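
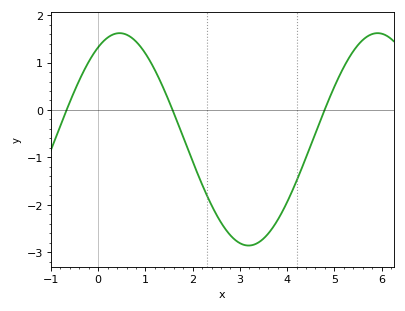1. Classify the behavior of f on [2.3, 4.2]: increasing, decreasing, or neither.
neither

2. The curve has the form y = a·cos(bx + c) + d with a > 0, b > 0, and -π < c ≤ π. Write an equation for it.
y = 2.24cos(1.15x - 0.52) - 0.62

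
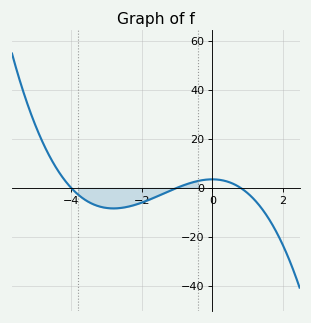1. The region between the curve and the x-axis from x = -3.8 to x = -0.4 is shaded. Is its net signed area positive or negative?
negative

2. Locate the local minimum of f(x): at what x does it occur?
-2.8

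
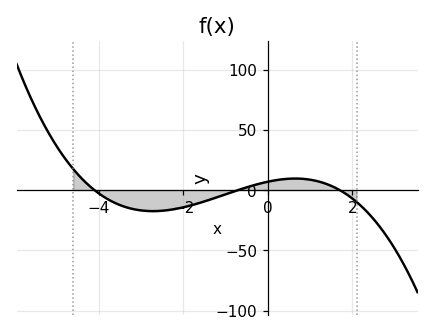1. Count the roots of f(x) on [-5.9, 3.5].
3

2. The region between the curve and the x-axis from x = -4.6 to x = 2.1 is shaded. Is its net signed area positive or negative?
negative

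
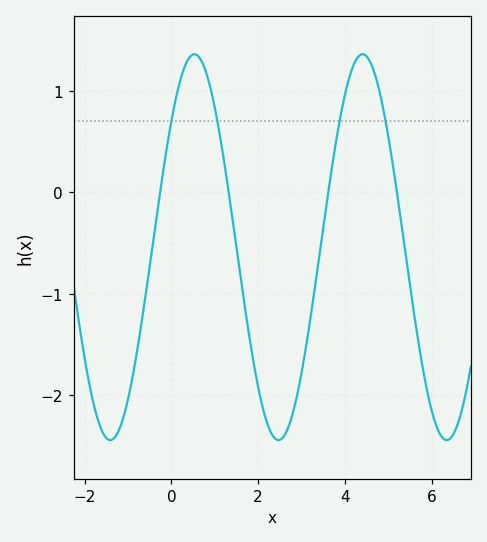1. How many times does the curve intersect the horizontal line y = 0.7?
4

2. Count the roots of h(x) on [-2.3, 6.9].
4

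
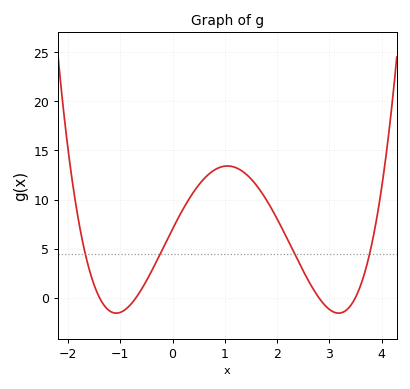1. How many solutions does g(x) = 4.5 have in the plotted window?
4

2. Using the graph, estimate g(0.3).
10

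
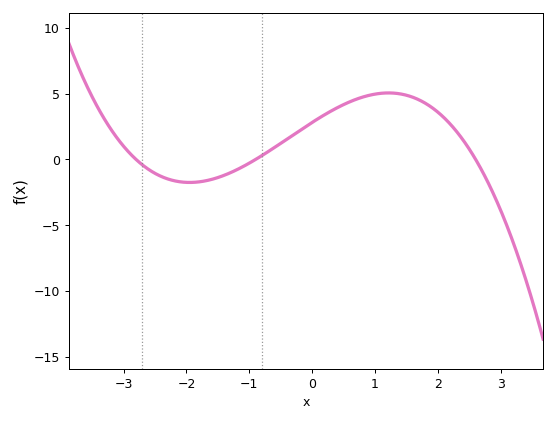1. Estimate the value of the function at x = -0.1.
2.51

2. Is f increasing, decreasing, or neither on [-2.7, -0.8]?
neither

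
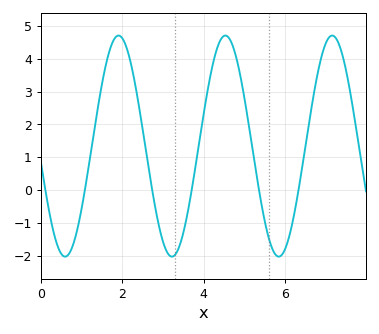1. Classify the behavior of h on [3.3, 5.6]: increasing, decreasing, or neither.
neither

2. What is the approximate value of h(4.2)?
3.7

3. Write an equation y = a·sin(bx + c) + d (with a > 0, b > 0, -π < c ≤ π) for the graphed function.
y = 3.37sin(2.4x - 3) + 1.34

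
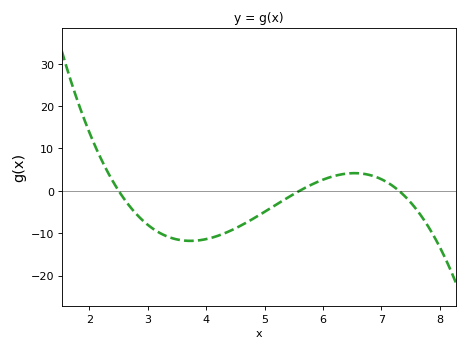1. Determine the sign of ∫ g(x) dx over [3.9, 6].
negative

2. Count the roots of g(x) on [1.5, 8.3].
3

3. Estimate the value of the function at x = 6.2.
3.52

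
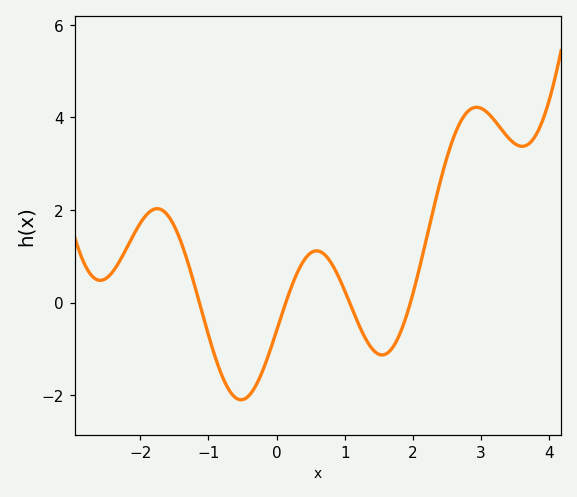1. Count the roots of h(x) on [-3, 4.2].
4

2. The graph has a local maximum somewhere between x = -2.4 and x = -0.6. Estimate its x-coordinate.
-1.8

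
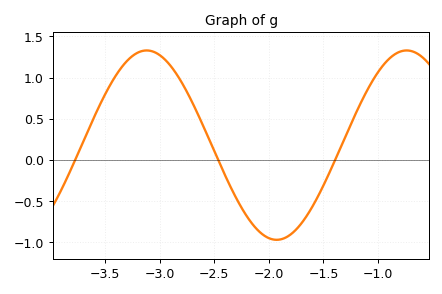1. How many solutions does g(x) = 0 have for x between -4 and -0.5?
3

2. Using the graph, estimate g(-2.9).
1.15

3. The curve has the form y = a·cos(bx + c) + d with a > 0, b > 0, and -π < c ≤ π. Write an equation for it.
y = 1.15cos(2.6x + 2) + 0.18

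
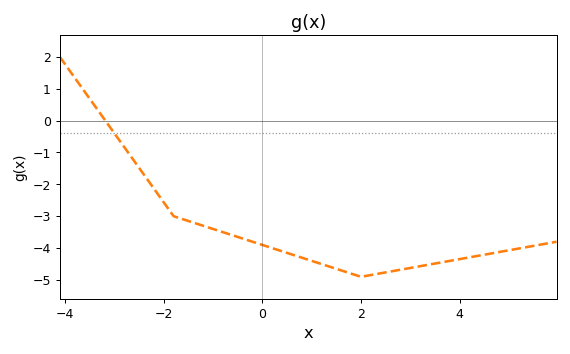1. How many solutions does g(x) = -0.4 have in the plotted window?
1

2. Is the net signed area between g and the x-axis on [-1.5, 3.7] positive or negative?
negative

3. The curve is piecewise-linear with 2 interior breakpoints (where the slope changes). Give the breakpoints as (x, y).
(-1.8, -3); (2, -4.9)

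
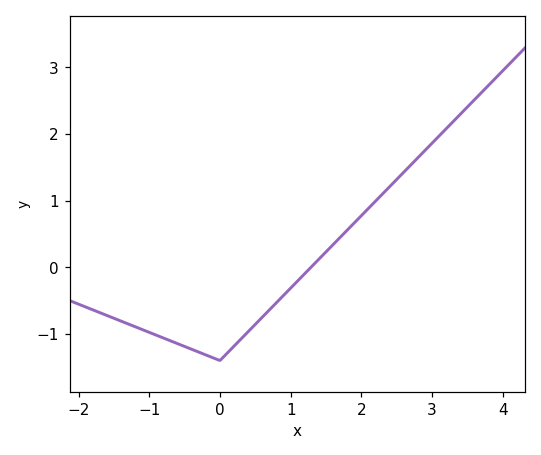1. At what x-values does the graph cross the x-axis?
1.3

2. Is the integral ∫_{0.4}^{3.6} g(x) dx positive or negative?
positive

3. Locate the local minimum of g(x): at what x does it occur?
0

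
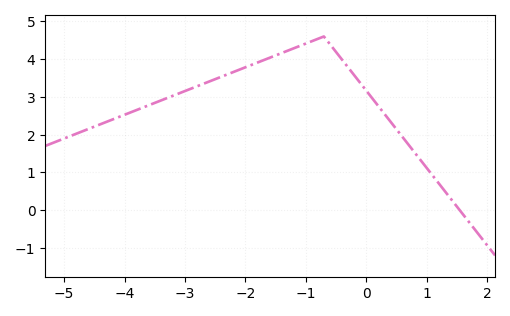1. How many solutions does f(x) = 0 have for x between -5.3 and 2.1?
1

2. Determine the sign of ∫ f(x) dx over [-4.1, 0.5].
positive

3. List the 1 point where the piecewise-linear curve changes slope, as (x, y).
(-0.7, 4.6)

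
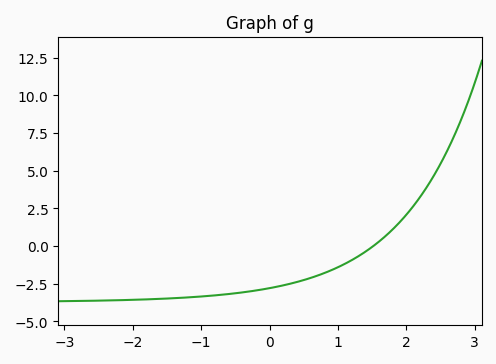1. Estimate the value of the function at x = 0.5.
-2.2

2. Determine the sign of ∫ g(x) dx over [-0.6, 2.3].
negative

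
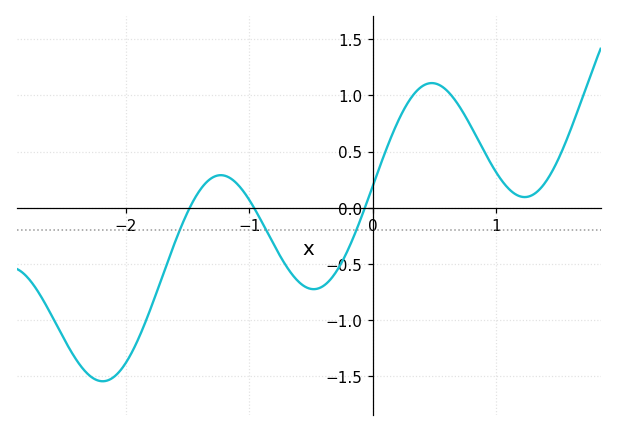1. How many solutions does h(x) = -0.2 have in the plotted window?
3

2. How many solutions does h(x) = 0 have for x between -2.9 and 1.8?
3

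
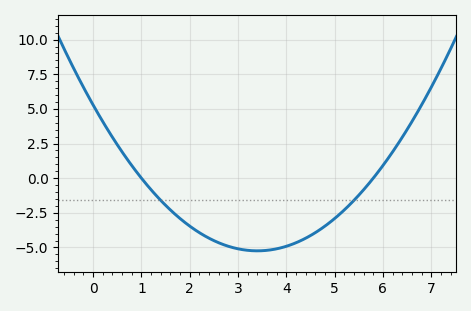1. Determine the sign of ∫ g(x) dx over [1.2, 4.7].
negative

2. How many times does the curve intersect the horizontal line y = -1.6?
2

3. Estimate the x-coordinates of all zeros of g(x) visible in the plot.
1, 5.8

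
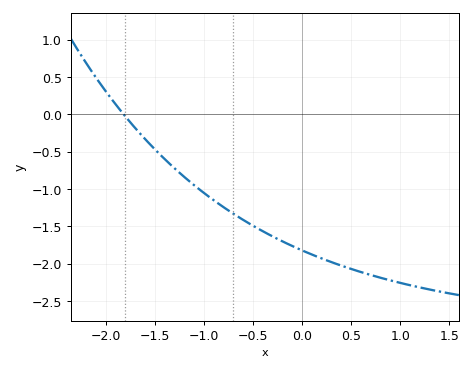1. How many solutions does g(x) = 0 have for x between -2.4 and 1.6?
1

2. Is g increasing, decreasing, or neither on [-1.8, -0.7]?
decreasing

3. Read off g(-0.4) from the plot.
-1.55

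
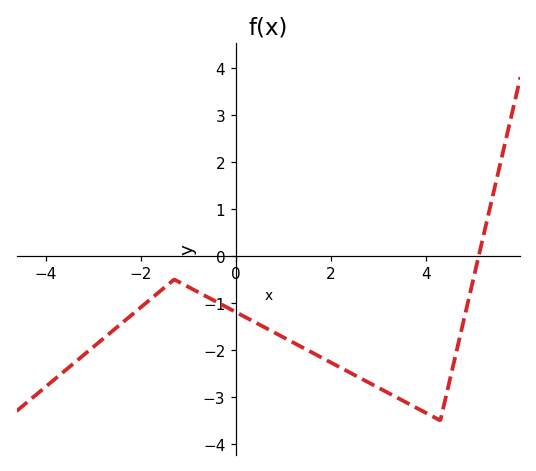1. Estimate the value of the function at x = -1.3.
-0.5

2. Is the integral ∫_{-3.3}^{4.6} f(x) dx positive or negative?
negative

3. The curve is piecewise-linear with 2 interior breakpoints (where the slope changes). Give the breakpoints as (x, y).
(-1.3, -0.5); (4.3, -3.5)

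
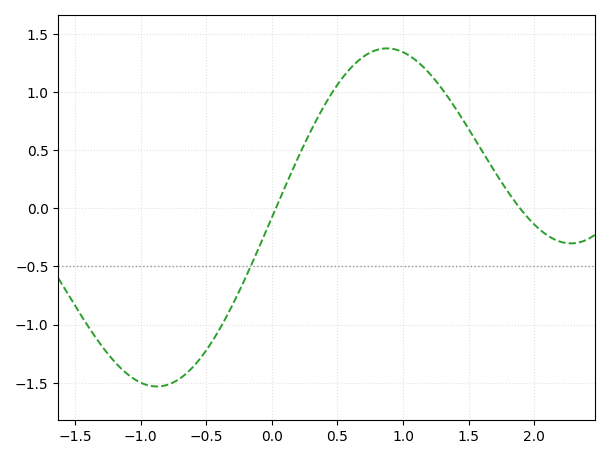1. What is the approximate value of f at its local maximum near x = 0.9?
1.4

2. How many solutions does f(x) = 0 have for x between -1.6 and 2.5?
2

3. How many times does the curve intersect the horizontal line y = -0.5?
1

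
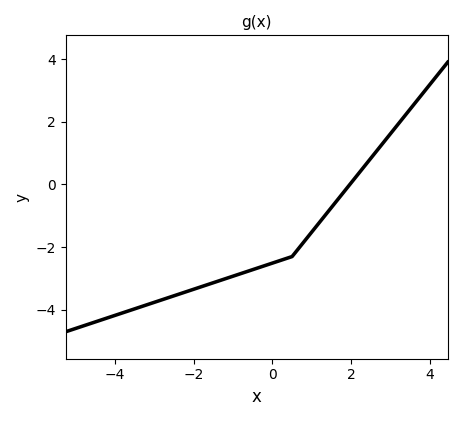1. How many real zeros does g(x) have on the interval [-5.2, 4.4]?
1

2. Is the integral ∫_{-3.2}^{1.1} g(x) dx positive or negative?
negative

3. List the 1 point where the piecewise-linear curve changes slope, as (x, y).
(0.5, -2.3)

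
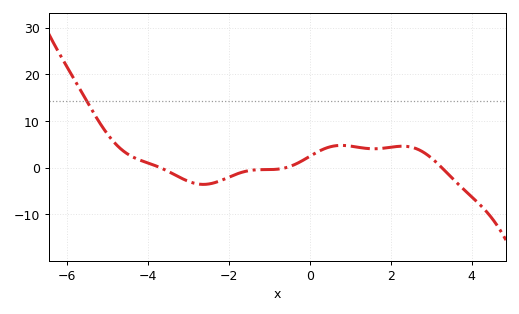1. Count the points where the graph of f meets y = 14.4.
1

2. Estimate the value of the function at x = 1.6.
4.06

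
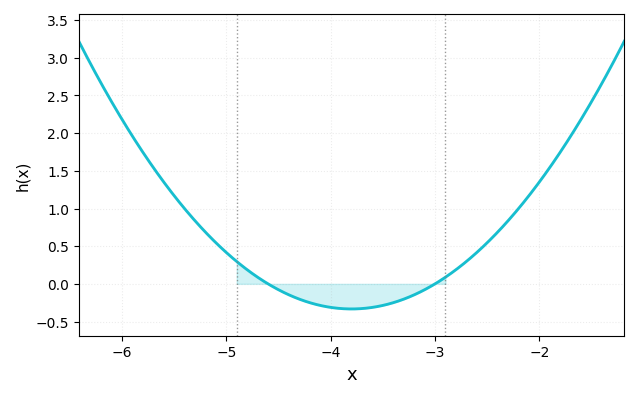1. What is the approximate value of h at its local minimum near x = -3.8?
-0.333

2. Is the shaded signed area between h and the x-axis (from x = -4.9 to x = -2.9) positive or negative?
negative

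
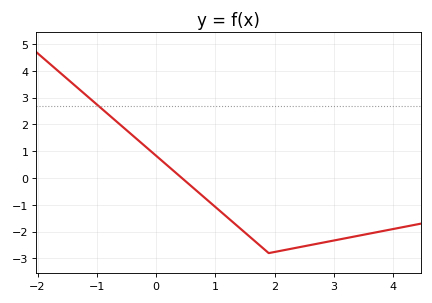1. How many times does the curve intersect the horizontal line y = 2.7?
1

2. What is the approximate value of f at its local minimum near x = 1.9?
-2.8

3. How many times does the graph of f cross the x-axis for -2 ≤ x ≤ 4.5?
1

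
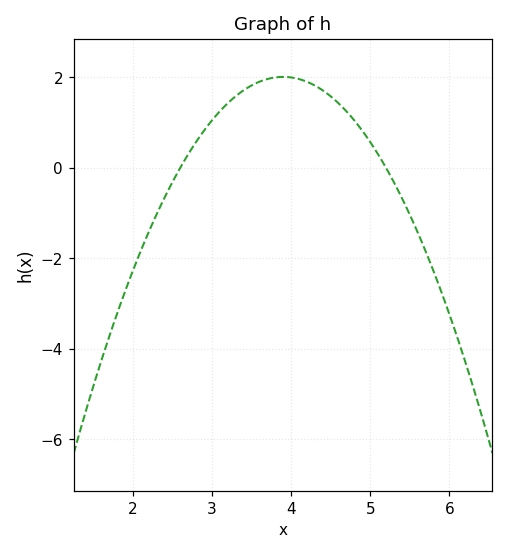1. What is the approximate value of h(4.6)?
1.4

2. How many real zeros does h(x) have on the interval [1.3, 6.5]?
2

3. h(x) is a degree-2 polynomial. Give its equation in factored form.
y = -1.19(x - 2.6)(x - 5.2)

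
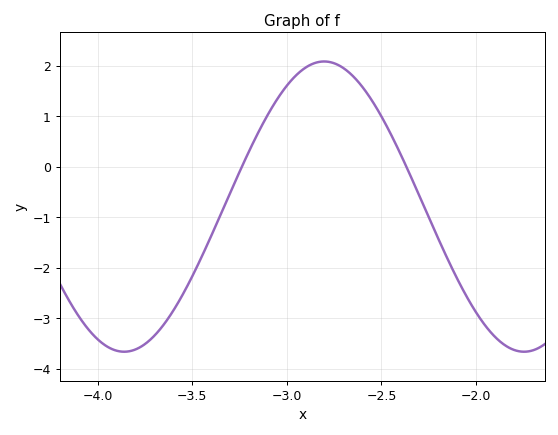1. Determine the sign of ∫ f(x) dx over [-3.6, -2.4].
positive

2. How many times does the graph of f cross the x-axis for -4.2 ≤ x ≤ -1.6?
2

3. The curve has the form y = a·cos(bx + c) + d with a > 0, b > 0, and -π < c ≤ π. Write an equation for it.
y = 2.87cos(2.97x + 2.04) - 0.79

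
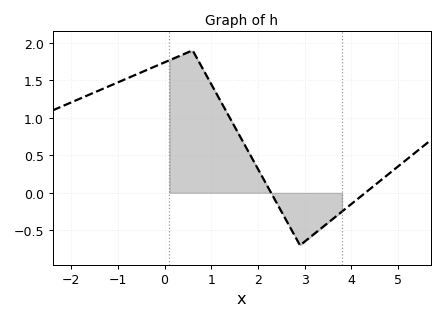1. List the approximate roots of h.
2.2, 4.2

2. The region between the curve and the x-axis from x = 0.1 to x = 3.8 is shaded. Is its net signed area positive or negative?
positive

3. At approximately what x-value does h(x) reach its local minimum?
2.8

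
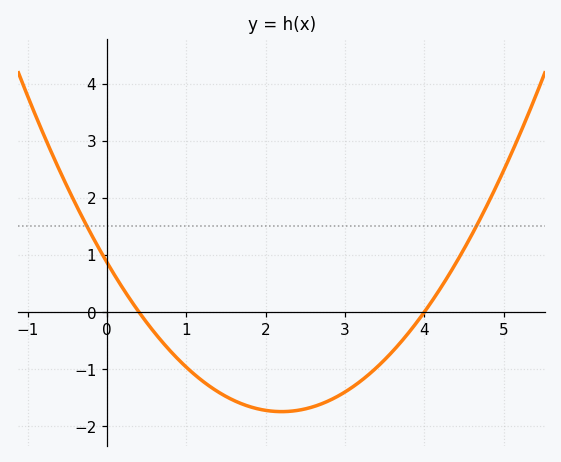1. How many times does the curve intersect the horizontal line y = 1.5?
2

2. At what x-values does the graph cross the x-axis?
0.4, 4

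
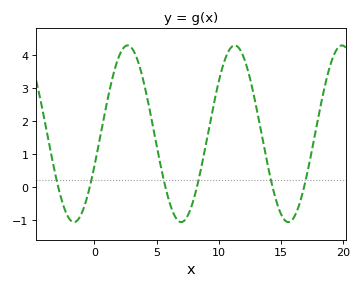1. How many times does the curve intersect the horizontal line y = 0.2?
6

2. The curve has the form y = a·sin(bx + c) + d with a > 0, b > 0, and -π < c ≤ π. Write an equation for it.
y = 2.67sin(0.73x - 0.37) + 1.61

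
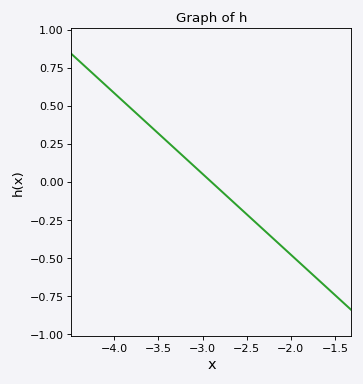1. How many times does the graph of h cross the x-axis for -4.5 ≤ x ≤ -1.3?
1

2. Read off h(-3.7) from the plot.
0.42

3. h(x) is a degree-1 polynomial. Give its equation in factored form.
y = -0.53(x + 2.9)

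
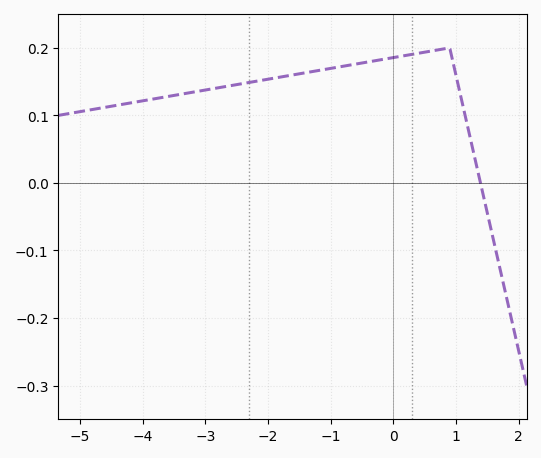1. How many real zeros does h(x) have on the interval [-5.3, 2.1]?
1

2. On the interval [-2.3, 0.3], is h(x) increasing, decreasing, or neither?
increasing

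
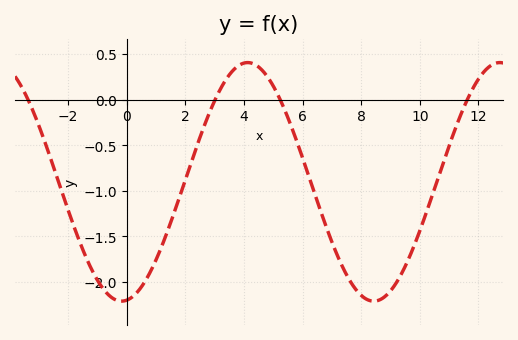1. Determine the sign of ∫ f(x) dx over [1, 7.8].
negative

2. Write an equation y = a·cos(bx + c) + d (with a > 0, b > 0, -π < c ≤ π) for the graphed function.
y = 1.31cos(0.73x - 3) - 0.9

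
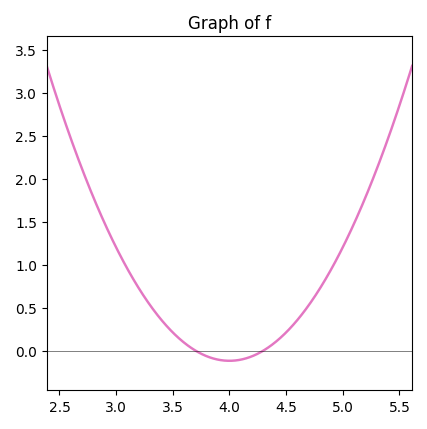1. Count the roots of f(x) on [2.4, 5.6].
2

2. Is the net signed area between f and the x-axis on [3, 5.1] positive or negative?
positive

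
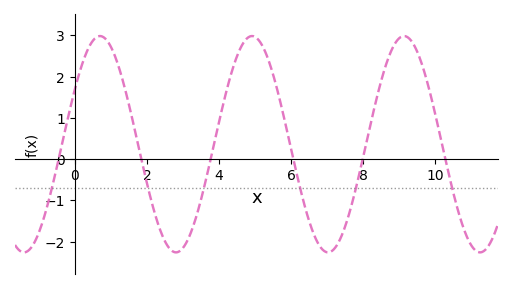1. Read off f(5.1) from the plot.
2.88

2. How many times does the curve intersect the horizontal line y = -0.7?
6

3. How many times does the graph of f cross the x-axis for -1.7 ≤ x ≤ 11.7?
6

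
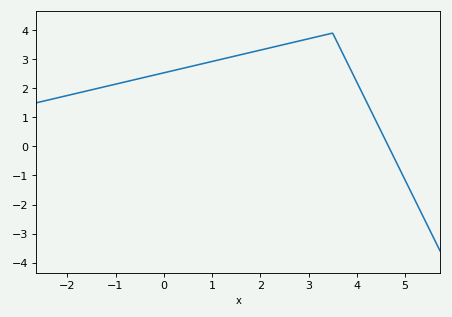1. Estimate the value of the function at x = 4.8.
-0.5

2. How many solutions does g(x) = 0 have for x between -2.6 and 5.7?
1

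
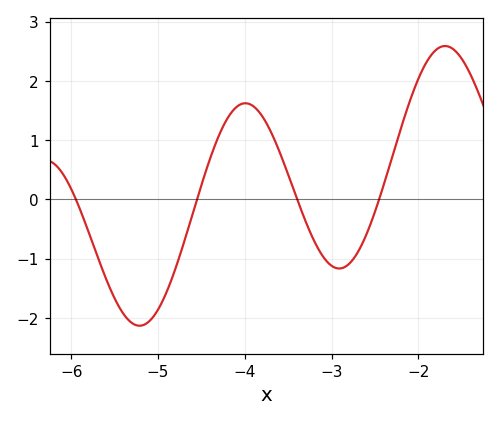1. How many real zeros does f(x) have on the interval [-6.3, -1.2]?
4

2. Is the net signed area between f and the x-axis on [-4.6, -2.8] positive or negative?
positive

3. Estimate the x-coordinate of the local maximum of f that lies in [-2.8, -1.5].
-1.69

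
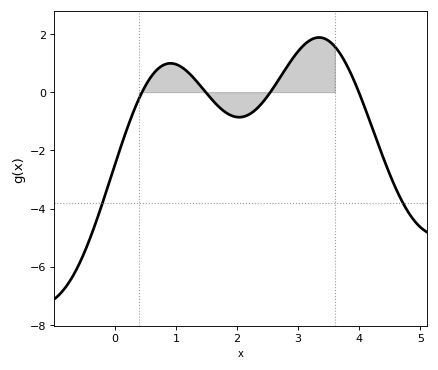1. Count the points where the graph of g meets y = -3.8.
2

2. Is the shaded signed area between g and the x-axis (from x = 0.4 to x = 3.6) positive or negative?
positive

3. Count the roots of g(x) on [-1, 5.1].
4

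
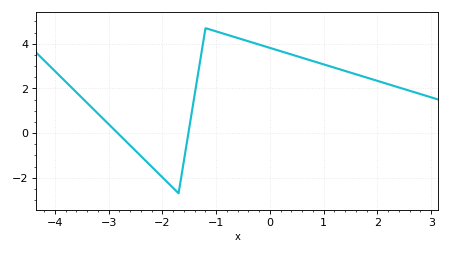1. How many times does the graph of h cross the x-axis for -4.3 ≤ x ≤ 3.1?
2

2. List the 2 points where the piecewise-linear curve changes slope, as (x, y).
(-1.7, -2.7); (-1.2, 4.7)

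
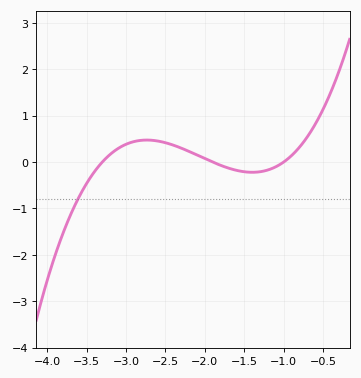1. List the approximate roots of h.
-3.3, -1.9, -1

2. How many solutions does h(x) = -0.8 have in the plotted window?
1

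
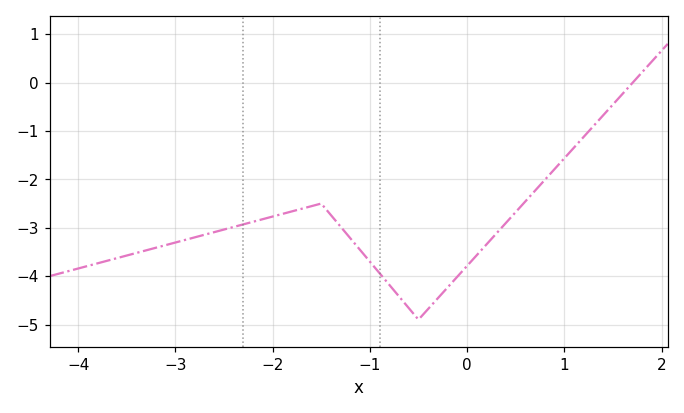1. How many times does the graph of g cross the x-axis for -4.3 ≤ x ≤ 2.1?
1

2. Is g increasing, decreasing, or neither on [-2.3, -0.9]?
neither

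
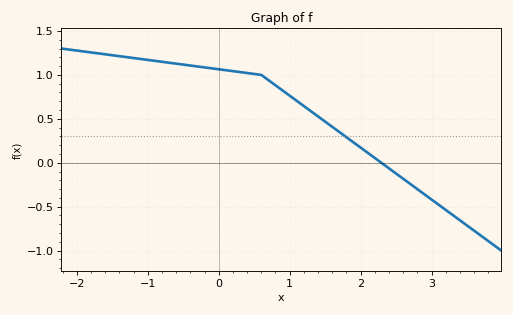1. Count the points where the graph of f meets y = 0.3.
1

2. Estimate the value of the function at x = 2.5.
-0.1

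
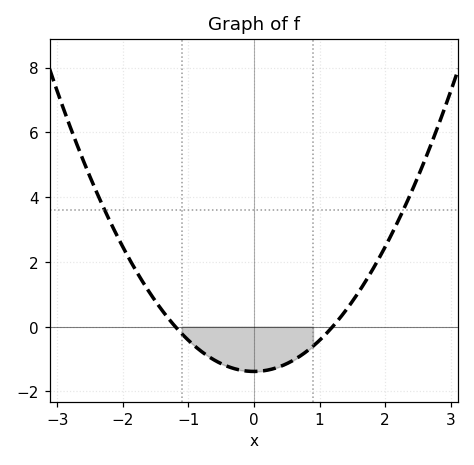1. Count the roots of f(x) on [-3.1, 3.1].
2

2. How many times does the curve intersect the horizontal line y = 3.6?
2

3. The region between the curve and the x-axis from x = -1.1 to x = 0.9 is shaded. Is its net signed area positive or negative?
negative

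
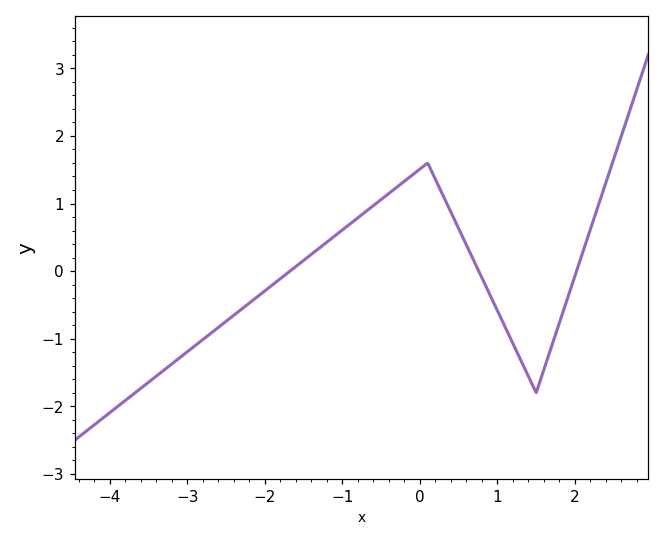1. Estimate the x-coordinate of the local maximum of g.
0.1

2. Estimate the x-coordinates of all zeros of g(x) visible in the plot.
-1.7, 0.8, 2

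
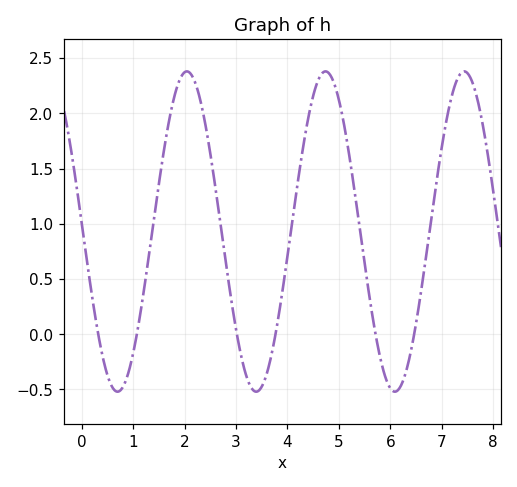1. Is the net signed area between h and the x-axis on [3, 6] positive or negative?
positive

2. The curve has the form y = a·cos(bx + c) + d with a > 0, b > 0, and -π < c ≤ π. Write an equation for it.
y = 1.45cos(2.33x + 1.52) + 0.93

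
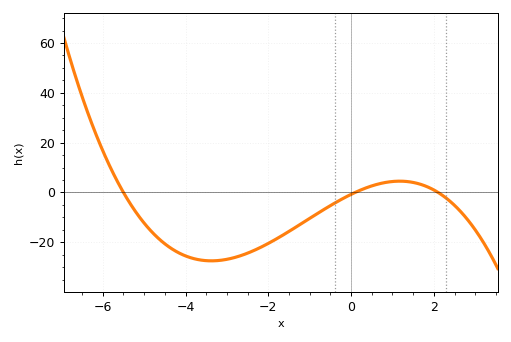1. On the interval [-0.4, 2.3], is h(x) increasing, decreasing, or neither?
neither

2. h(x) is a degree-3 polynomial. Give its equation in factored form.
y = -0.68(x + 5.5)(x - 0.1)(x - 2.1)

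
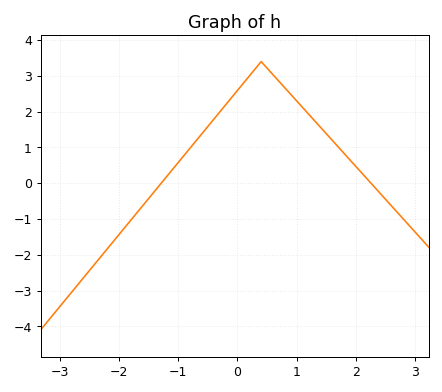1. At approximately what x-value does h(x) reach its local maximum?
0.4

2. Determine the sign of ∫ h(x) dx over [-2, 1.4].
positive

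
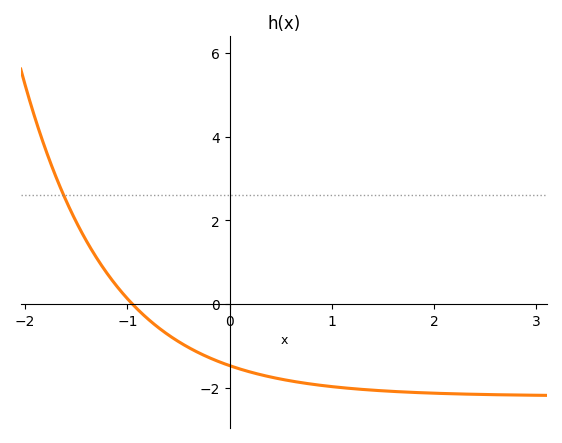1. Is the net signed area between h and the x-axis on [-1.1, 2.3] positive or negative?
negative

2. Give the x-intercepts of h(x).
-1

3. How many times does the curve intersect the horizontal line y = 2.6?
1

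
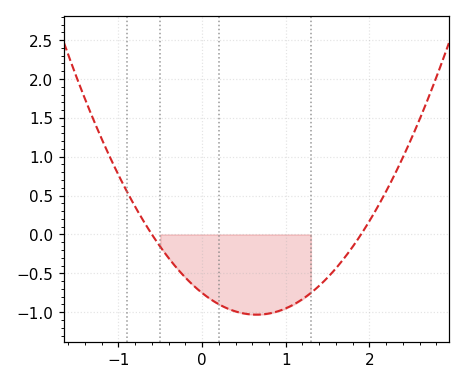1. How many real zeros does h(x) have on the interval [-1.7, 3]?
2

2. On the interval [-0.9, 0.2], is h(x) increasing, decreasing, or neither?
decreasing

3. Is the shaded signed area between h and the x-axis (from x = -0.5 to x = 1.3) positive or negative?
negative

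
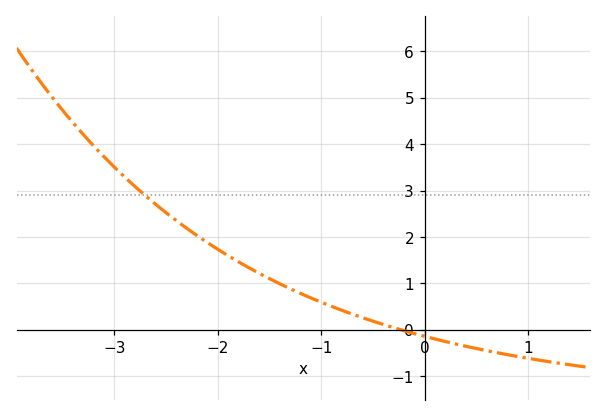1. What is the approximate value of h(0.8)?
-0.5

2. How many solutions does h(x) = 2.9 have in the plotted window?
1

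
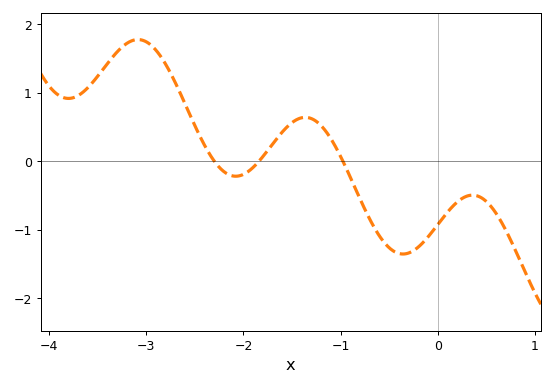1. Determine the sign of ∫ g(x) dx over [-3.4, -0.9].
positive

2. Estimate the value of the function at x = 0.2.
-0.596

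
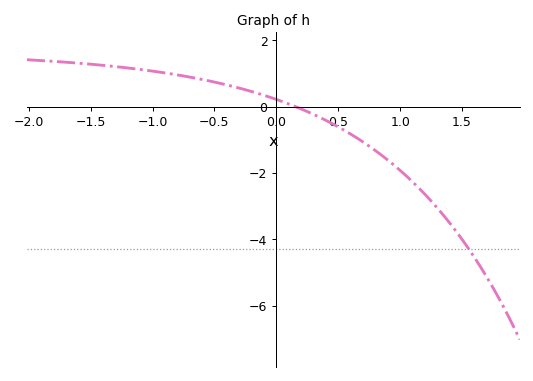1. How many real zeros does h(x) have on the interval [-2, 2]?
1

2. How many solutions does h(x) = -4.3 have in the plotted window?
1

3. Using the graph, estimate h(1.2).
-2.6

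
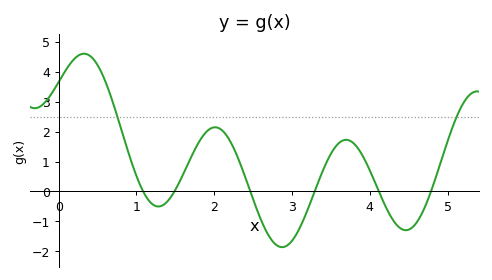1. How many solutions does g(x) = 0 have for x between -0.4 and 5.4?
6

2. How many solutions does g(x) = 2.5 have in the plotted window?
2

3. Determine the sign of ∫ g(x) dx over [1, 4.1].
positive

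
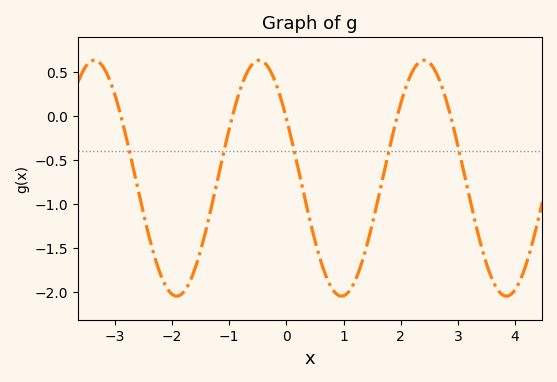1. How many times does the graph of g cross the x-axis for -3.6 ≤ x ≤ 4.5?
5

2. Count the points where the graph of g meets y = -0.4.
5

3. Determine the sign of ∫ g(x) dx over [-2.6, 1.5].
negative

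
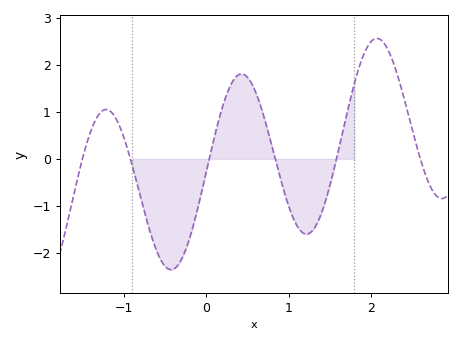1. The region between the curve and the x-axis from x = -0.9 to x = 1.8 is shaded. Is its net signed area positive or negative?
negative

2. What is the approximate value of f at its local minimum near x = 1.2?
-1.6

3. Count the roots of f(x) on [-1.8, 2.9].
6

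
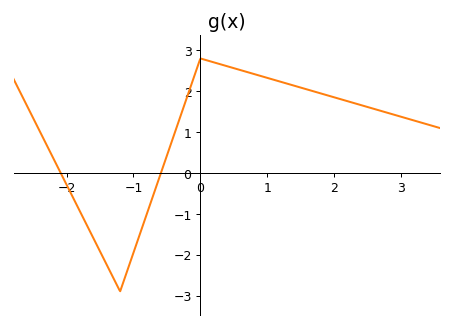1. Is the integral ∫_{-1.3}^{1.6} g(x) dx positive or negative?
positive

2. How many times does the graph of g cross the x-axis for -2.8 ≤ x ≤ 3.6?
2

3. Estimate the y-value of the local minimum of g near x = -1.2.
-2.9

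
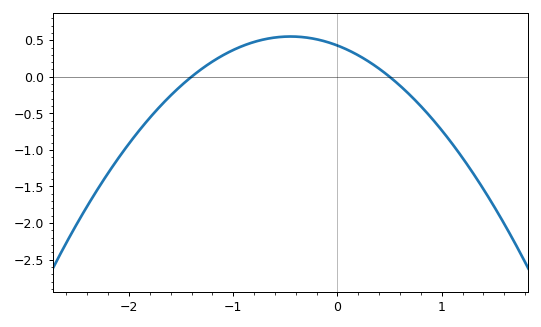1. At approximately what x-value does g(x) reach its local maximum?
-0.45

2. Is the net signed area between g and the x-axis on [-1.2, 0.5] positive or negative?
positive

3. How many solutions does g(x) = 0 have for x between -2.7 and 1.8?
2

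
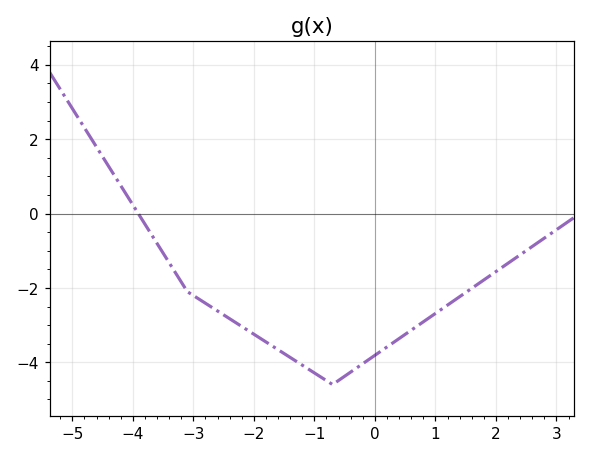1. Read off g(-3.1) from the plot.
-2.1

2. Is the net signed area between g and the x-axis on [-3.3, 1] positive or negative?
negative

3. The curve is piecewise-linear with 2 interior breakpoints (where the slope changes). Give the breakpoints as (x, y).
(-3.1, -2.1); (-0.7, -4.6)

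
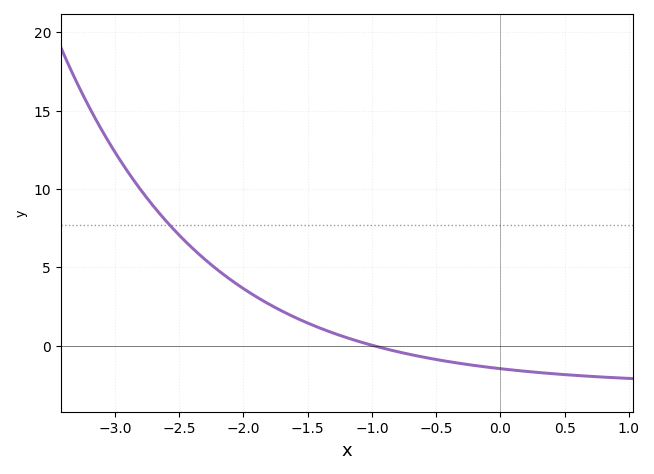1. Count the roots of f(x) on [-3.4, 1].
1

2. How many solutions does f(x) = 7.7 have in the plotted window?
1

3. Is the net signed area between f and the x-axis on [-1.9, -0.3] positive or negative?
positive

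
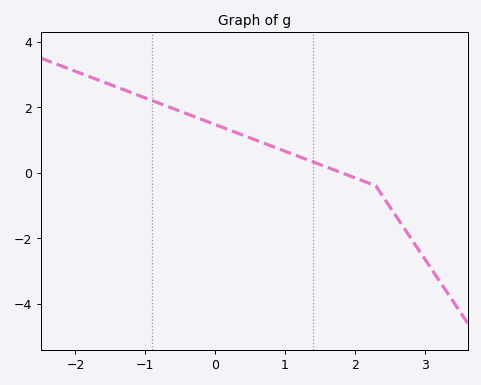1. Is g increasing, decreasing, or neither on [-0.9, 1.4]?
decreasing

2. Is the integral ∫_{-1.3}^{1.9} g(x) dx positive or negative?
positive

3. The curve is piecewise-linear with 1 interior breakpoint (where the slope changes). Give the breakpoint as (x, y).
(2.3, -0.4)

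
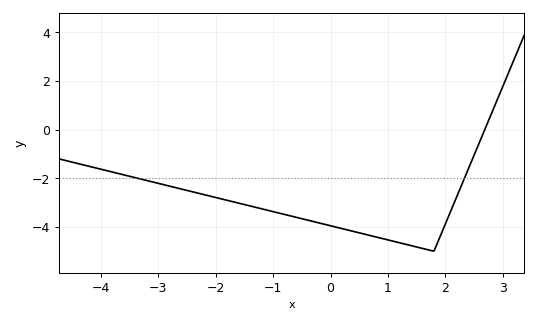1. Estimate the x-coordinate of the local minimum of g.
1.8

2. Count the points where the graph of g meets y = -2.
2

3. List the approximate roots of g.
2.6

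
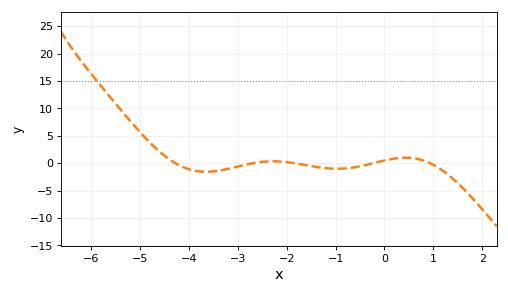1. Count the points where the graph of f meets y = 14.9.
1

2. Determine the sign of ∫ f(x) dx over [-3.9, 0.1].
negative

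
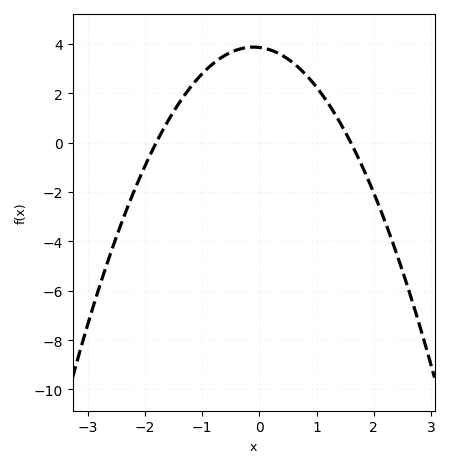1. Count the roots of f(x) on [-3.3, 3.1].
2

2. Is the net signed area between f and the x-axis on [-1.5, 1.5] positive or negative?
positive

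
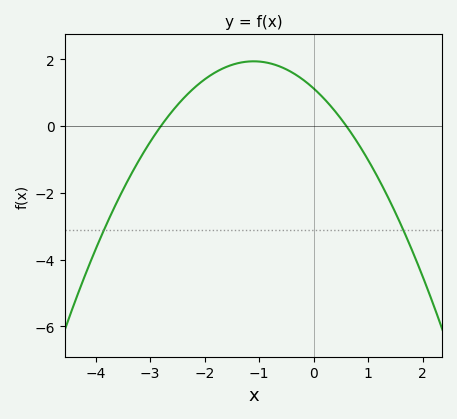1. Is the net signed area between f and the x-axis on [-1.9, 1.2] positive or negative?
positive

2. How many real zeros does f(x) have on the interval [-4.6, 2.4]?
2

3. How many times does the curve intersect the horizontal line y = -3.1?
2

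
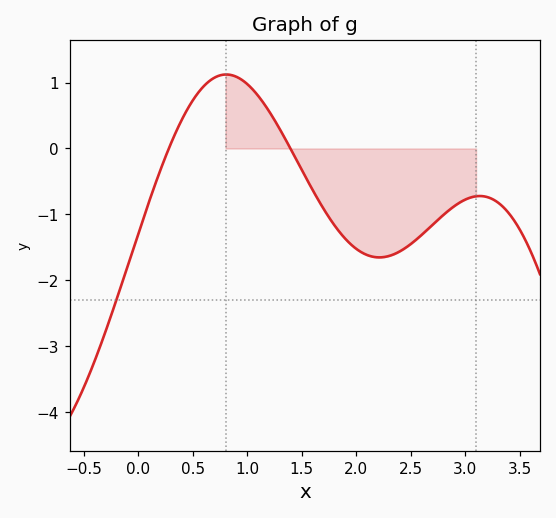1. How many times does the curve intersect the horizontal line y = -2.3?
1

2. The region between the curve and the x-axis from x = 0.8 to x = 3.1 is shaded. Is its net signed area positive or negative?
negative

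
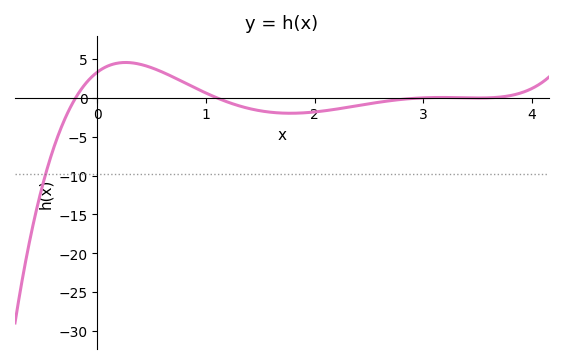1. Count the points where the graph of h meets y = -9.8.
1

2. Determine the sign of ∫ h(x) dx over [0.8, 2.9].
negative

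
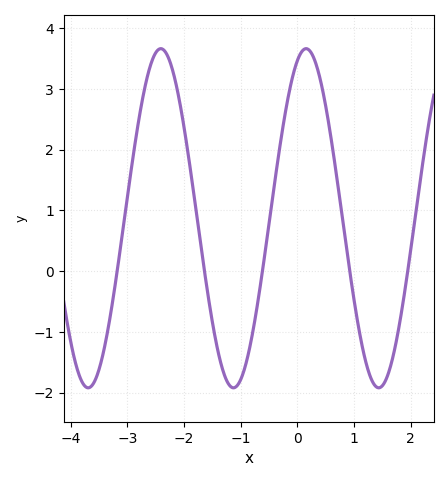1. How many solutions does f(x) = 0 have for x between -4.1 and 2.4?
5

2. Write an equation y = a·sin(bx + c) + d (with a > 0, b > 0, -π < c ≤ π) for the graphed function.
y = 2.79sin(2.5x + 1.2) + 0.87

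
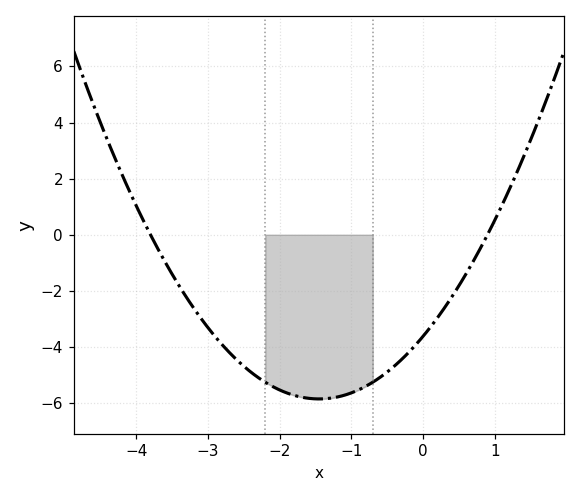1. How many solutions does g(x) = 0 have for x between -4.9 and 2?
2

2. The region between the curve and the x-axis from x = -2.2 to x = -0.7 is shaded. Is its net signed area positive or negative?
negative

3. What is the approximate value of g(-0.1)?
-3.92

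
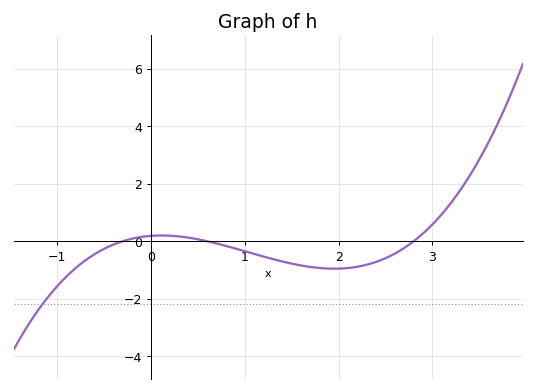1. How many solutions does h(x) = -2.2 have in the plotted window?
1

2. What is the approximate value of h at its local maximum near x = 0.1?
0.2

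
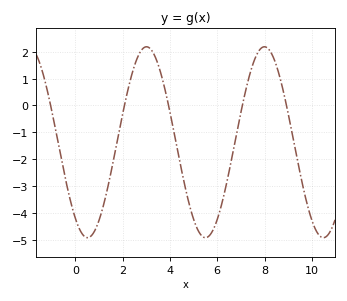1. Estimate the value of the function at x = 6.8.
-1.1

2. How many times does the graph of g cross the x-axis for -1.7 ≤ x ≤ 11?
5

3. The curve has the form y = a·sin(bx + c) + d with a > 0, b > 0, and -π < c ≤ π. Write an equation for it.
y = 3.56sin(1.3x - 2.2) - 1.37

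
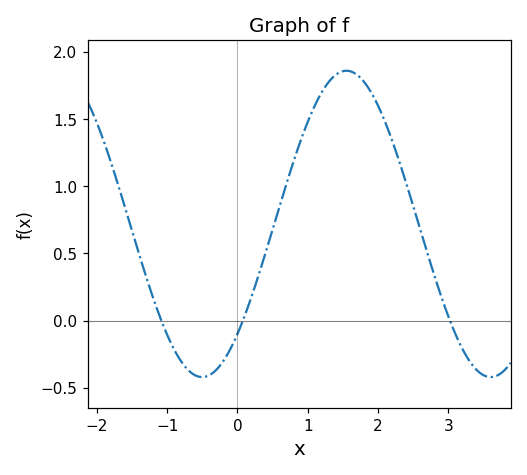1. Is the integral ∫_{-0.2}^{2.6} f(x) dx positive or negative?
positive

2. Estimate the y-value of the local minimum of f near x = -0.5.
-0.42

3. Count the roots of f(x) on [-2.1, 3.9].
3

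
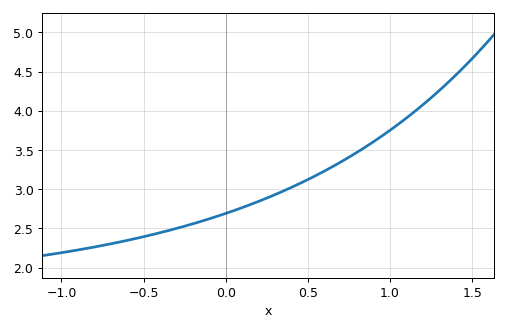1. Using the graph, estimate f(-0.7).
2.3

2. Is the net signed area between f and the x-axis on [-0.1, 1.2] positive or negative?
positive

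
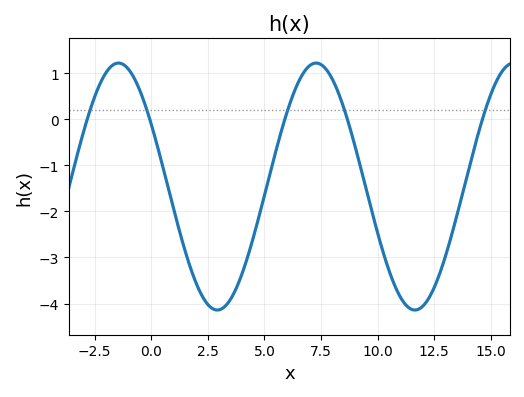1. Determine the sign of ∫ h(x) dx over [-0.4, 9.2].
negative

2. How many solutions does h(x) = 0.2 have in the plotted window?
5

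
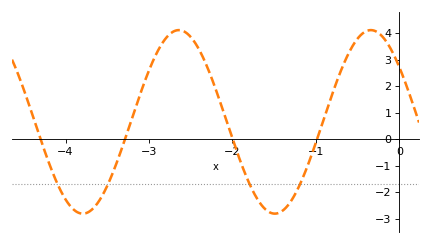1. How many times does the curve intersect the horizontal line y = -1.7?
4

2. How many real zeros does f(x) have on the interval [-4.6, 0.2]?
4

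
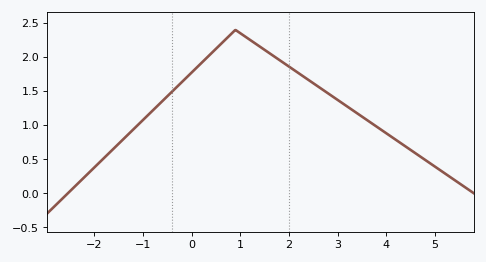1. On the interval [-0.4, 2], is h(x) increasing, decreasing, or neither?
neither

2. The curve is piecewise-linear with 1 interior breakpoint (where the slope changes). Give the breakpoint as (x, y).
(0.9, 2.4)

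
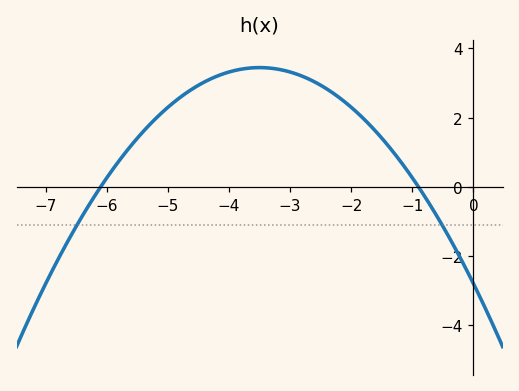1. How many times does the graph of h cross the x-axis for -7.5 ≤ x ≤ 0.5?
2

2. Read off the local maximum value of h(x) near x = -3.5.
3.45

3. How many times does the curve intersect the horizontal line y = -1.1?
2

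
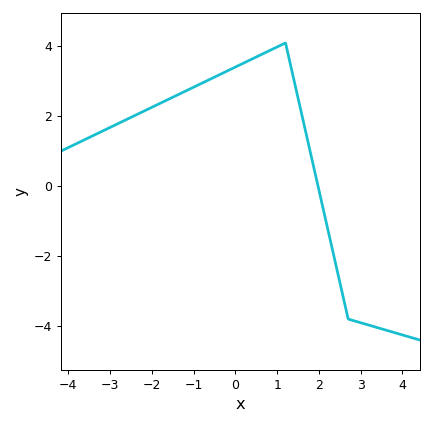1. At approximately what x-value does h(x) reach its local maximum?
1.2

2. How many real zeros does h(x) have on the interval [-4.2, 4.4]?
1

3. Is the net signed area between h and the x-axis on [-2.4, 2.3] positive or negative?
positive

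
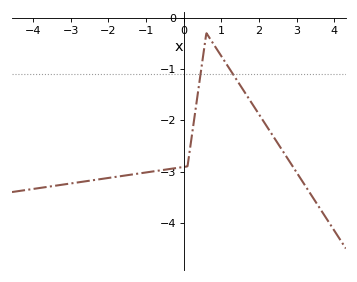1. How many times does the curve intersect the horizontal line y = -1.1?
2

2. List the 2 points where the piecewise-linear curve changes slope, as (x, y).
(0.1, -2.9); (0.6, -0.3)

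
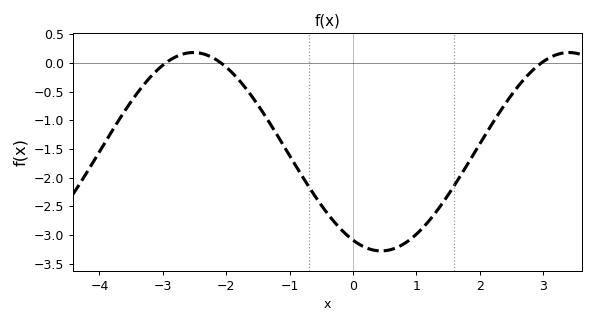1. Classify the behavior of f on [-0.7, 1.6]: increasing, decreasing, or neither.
neither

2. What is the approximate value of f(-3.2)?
-0.25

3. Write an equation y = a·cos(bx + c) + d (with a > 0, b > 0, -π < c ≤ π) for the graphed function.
y = 1.73cos(1.1x + 2.7) - 1.55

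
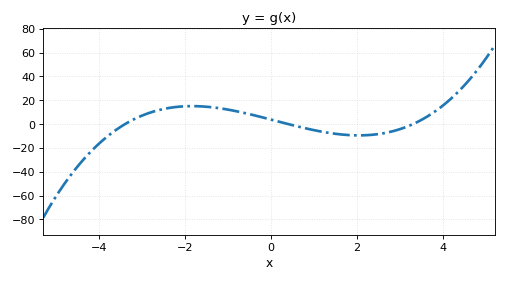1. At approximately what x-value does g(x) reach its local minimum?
2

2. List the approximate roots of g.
-3.4, 0.4, 3.2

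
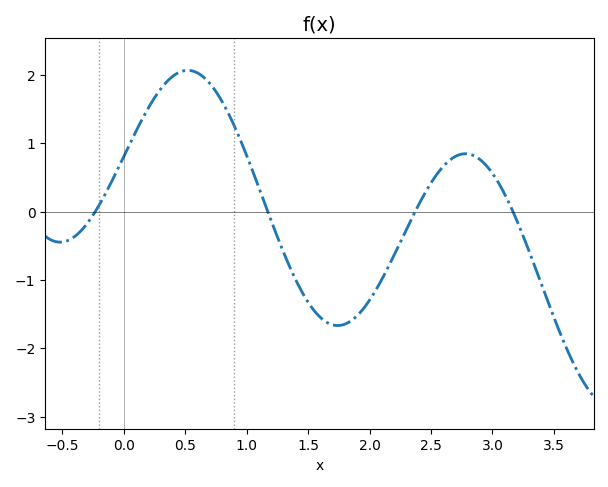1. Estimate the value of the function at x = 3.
0.6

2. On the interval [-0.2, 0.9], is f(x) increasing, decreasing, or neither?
neither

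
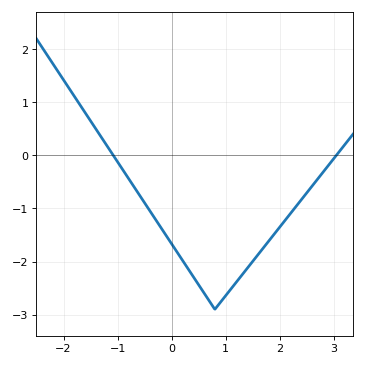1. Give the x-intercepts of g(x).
-1.1, 3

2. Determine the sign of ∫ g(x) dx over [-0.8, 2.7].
negative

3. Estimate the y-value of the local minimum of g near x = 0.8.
-2.9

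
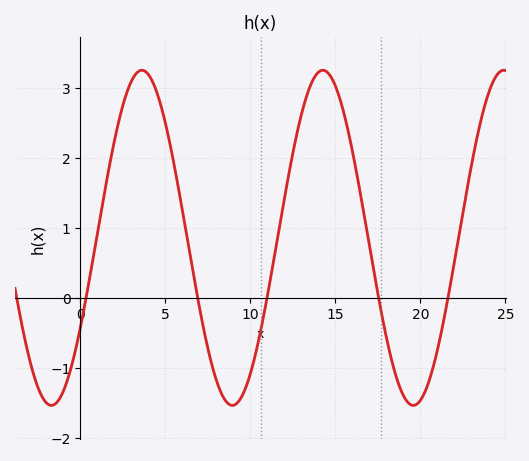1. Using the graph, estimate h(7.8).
-1.02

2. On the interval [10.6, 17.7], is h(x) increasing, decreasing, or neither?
neither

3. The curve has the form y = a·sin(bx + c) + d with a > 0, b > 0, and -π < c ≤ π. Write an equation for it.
y = 2.4sin(0.59x - 0.562) + 0.86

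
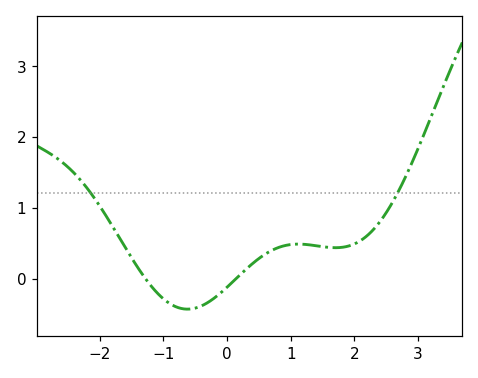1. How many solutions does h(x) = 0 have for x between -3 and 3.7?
2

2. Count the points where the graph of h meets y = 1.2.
2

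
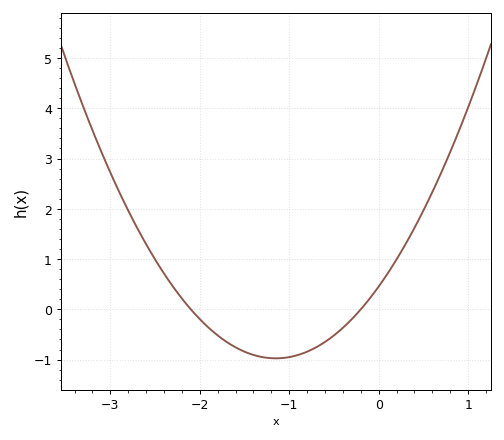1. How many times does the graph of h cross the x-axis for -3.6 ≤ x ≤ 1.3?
2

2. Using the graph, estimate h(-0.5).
-0.5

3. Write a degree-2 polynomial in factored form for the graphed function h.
y = 1.08(x + 2.1)(x + 0.2)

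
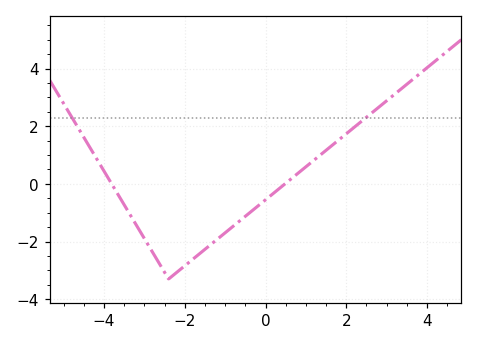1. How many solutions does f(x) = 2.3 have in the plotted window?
2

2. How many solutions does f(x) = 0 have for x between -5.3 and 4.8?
2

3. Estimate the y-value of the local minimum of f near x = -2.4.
-3.3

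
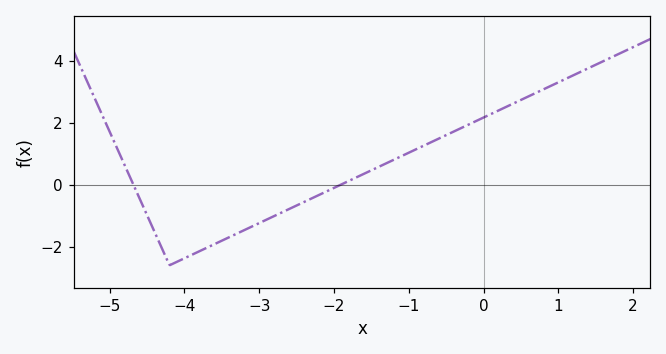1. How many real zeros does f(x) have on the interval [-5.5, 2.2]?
2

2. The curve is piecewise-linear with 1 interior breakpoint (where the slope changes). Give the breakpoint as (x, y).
(-4.2, -2.6)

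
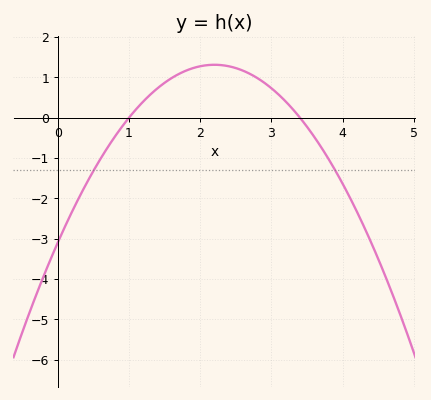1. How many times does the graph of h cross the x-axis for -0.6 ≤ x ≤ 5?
2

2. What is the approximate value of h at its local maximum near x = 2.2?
1.3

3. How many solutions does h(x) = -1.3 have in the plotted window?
2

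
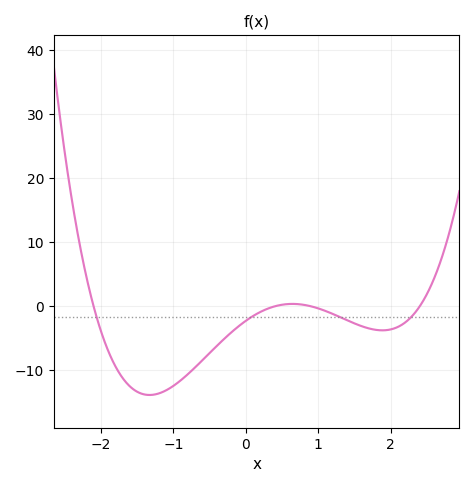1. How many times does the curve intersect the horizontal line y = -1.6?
4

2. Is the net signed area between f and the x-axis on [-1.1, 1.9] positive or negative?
negative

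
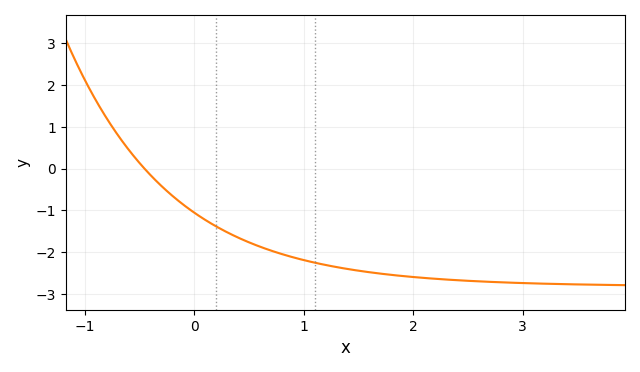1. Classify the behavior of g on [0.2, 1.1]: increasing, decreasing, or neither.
decreasing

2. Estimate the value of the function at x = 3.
-2.74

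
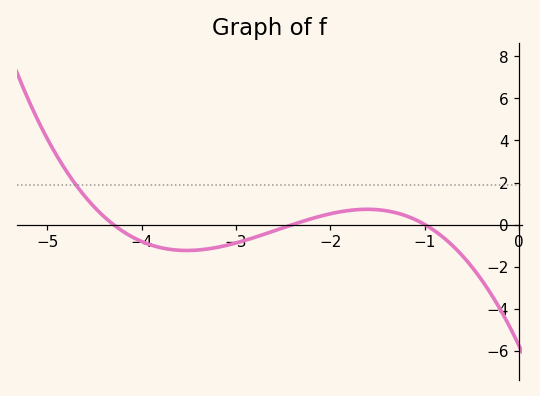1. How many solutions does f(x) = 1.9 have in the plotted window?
1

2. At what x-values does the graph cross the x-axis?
-4.3, -2.4, -1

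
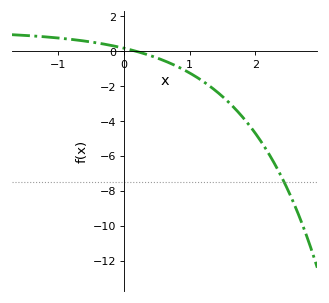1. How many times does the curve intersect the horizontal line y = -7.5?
1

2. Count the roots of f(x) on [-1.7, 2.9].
1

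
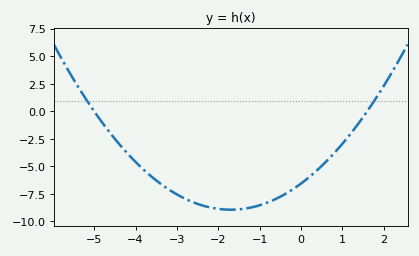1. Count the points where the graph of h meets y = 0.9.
2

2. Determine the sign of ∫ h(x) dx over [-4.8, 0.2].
negative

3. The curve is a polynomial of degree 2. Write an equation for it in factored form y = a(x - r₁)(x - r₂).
y = 0.82(x + 5)(x - 1.6)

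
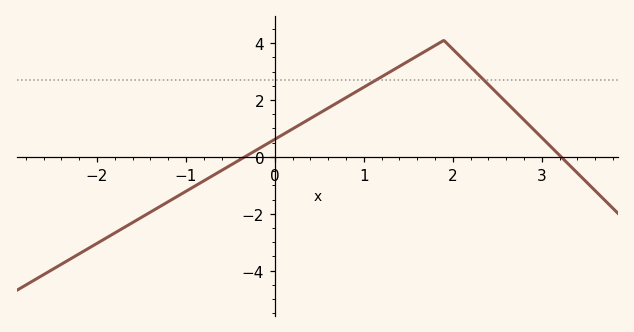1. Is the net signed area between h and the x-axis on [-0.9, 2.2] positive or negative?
positive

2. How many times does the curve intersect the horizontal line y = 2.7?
2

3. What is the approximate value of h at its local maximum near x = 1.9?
4.1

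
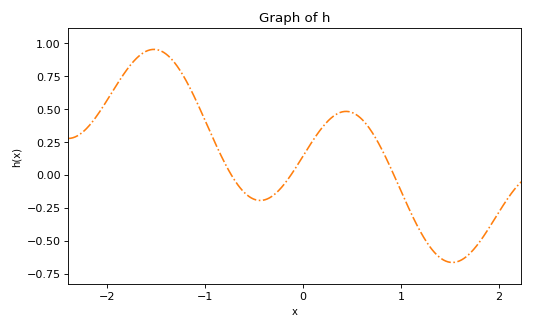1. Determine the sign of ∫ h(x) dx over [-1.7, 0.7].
positive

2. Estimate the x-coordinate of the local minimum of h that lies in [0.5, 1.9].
1.5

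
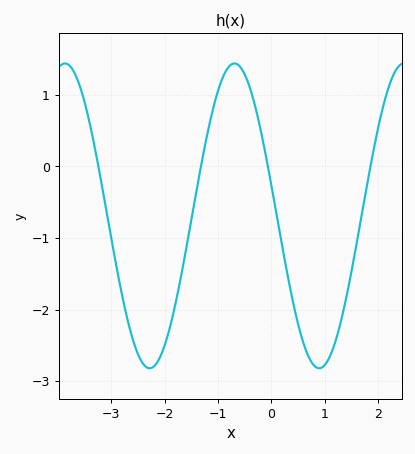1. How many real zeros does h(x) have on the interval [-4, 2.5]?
4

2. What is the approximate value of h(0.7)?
-2.7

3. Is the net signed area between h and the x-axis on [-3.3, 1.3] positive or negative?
negative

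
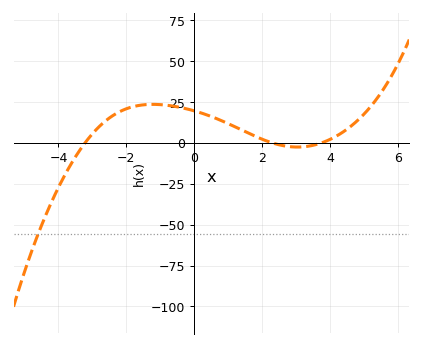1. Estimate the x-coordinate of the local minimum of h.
3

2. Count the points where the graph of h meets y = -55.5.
1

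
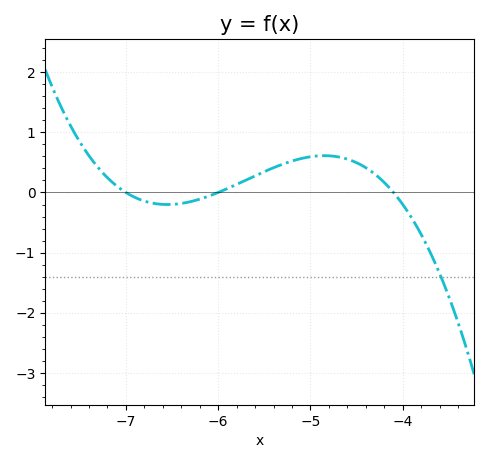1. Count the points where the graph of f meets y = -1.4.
1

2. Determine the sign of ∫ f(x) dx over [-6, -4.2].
positive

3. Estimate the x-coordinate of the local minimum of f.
-6.5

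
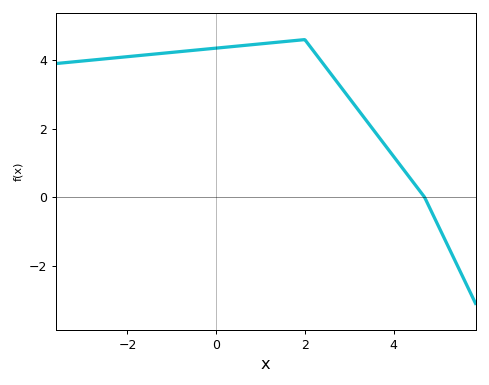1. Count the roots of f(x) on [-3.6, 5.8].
1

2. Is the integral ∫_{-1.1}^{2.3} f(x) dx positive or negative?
positive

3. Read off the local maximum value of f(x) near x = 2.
4.6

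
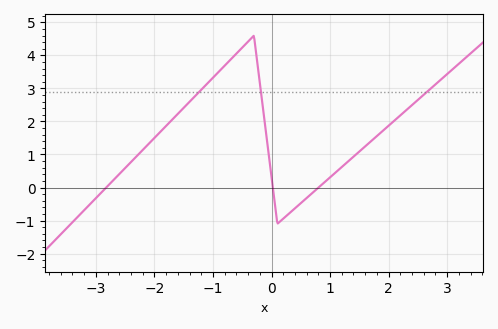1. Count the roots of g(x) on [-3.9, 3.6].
3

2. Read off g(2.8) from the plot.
3.1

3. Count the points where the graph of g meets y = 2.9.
3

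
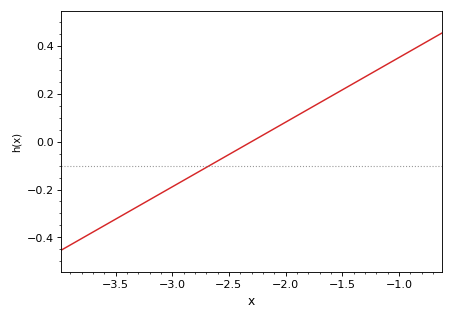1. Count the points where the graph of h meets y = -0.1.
1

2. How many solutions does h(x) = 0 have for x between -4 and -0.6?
1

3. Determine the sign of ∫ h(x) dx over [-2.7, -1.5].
positive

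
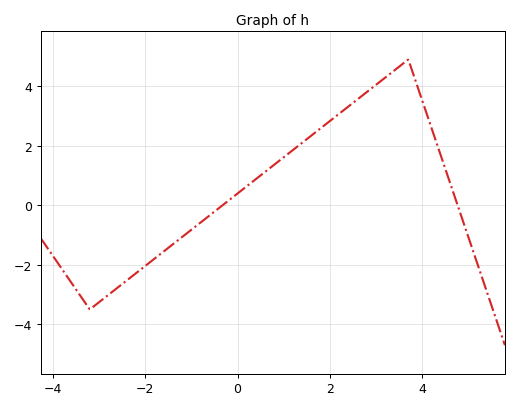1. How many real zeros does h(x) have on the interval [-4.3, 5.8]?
2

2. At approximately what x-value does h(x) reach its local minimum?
-3.2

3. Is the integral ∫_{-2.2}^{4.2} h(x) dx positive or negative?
positive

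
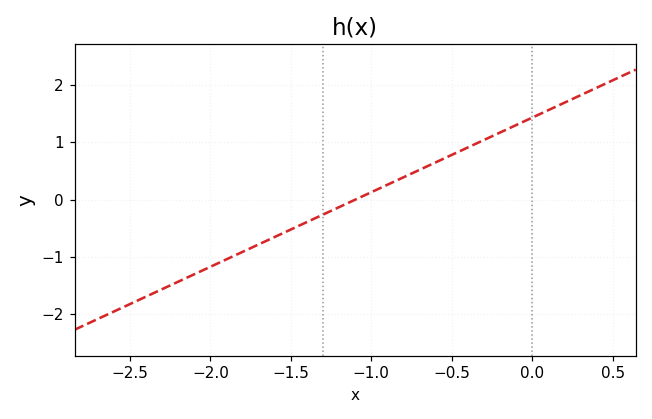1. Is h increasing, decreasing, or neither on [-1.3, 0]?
increasing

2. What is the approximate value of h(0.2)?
1.7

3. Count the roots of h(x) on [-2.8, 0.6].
1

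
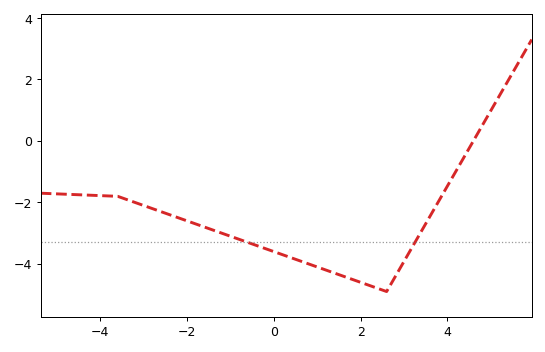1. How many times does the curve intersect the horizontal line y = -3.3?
2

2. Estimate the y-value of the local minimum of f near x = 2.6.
-4.8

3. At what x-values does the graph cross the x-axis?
4.6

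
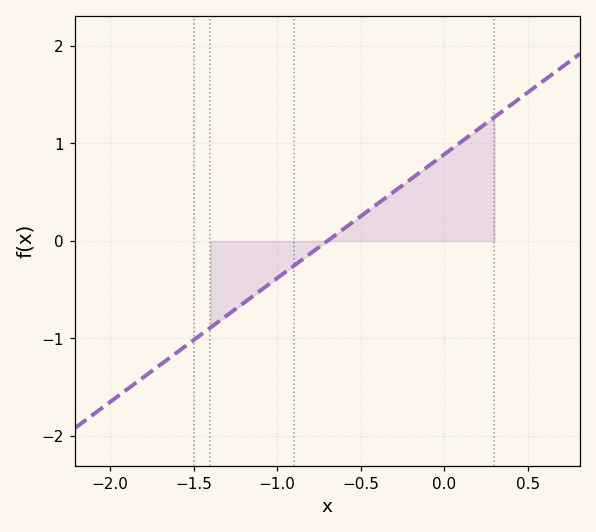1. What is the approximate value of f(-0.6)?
0.1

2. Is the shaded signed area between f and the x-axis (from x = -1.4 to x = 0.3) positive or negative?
positive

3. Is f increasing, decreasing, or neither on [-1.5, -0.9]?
increasing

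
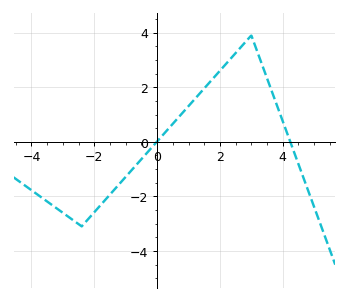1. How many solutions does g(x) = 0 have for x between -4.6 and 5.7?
2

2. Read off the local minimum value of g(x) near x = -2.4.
-3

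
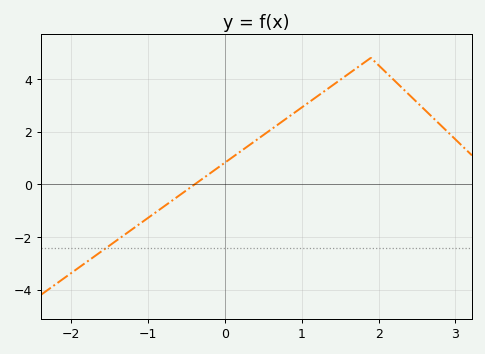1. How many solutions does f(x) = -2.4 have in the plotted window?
1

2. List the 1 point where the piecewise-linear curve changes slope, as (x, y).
(1.9, 4.8)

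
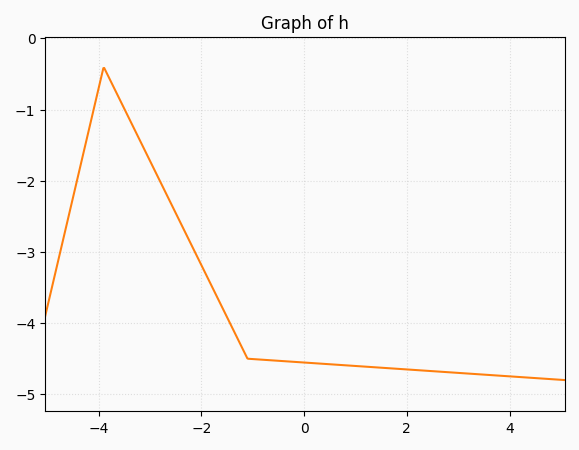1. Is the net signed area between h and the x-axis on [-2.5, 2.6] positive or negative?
negative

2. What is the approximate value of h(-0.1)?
-4.55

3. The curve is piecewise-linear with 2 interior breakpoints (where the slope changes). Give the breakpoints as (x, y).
(-3.9, -0.4); (-1.1, -4.5)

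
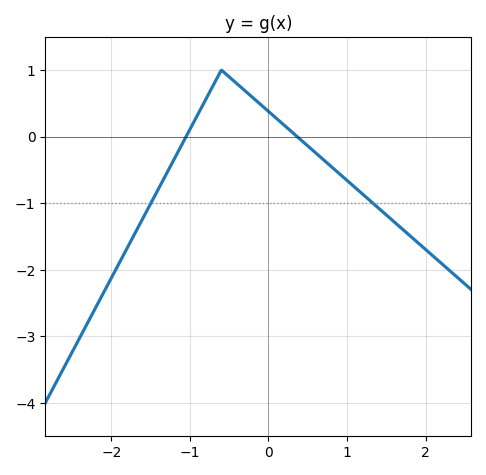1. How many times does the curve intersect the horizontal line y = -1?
2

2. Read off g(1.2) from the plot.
-0.9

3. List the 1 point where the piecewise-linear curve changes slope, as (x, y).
(-0.6, 1)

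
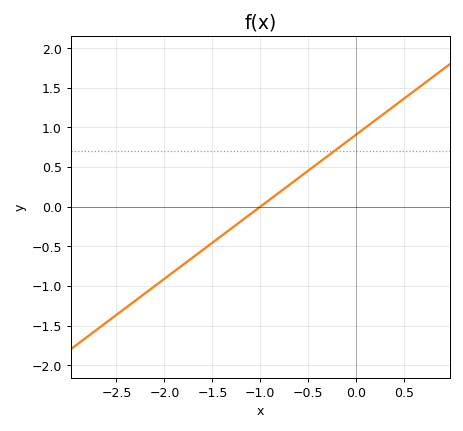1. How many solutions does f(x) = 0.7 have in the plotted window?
1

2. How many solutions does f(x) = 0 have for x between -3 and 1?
1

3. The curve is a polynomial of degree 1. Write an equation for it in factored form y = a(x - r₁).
y = 0.91(x + 1)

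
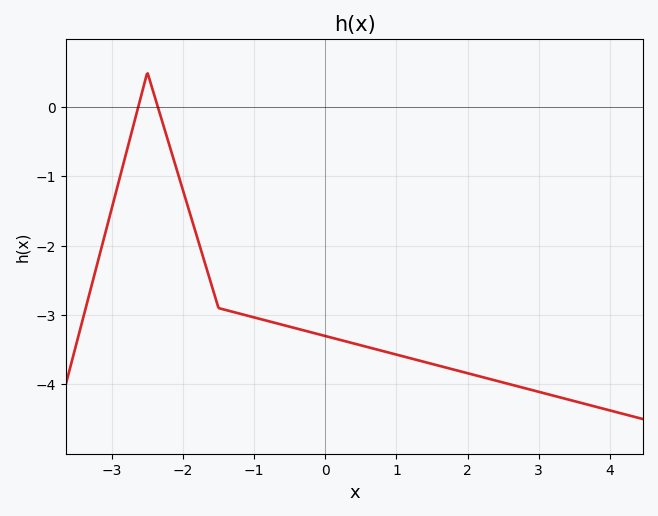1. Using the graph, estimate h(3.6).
-4.27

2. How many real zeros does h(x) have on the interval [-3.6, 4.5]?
2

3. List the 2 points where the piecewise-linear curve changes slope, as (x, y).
(-2.5, 0.5); (-1.5, -2.9)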